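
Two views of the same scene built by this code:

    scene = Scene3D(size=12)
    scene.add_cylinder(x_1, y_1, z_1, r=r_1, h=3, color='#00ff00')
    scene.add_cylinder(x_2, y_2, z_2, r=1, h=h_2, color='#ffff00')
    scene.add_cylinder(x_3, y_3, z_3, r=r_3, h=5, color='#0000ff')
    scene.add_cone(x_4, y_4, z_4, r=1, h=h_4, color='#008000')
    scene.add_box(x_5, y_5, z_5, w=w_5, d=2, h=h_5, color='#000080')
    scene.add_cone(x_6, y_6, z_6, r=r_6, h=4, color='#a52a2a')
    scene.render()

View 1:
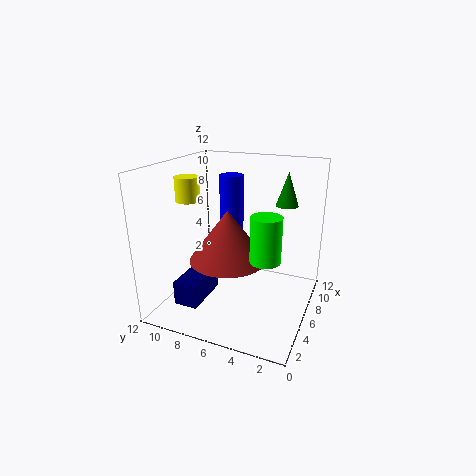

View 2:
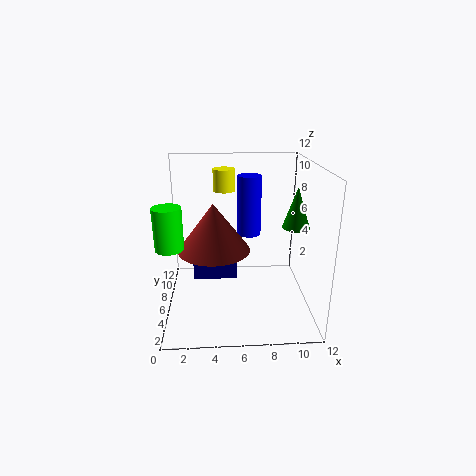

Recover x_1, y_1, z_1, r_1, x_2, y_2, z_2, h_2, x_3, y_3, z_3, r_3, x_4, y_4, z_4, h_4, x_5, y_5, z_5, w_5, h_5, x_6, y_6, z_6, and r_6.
x_1 = 1; y_1 = 2; z_1 = 7; r_1 = 1; x_2 = 5; y_2 = 10; z_2 = 9; h_2 = 2; x_3 = 7; y_3 = 7; z_3 = 6; r_3 = 1; x_4 = 10; y_4 = 3; z_4 = 8; h_4 = 3; x_5 = 2; y_5 = 8; z_5 = 1; w_5 = 4; h_5 = 2; x_6 = 4; y_6 = 6; z_6 = 5; r_6 = 3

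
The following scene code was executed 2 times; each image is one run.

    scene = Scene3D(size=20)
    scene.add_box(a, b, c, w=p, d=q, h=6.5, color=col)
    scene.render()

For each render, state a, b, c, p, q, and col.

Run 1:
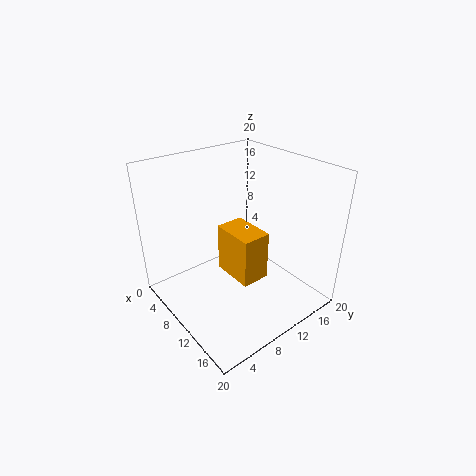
a = 9.5; b = 7; c = 6.25; p = 5.75; q = 3.75; col = 'orange'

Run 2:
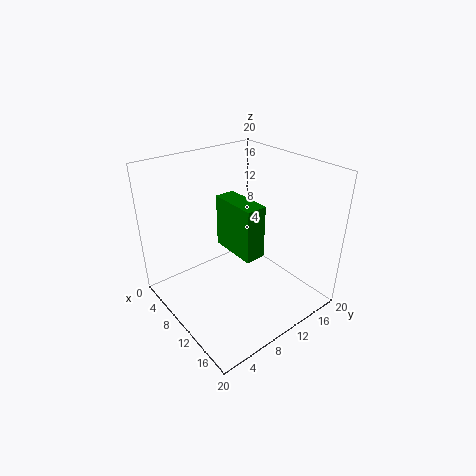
a = 10.5; b = 6.25; c = 11; p = 6; q = 2.5; col = 'green'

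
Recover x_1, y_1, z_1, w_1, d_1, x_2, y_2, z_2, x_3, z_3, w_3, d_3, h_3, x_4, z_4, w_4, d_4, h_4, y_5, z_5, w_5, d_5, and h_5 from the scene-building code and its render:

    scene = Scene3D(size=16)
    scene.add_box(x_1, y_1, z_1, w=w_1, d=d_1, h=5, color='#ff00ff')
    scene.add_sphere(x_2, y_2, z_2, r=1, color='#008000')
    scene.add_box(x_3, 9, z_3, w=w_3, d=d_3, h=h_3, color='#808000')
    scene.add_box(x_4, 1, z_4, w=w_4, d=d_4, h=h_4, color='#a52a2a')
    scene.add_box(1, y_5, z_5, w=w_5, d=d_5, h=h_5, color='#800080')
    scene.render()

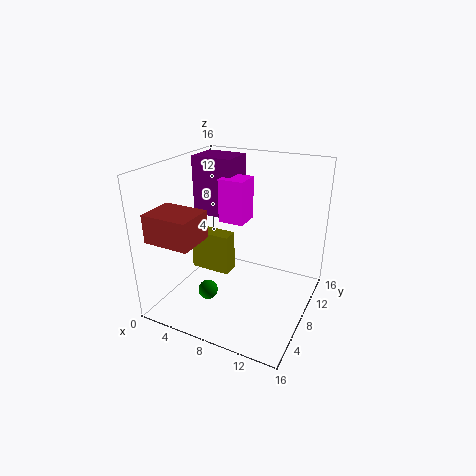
x_1 = 5
y_1 = 9
z_1 = 9
w_1 = 3
d_1 = 3
x_2 = 7
y_2 = 3
z_2 = 4
x_3 = 1
z_3 = 2
w_3 = 5
d_3 = 2
h_3 = 5
x_4 = 1
z_4 = 9
w_4 = 5
d_4 = 4
h_4 = 3
y_5 = 10
z_5 = 9
w_5 = 5
d_5 = 4
h_5 = 7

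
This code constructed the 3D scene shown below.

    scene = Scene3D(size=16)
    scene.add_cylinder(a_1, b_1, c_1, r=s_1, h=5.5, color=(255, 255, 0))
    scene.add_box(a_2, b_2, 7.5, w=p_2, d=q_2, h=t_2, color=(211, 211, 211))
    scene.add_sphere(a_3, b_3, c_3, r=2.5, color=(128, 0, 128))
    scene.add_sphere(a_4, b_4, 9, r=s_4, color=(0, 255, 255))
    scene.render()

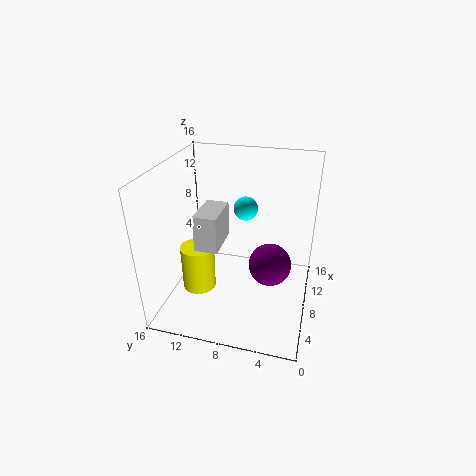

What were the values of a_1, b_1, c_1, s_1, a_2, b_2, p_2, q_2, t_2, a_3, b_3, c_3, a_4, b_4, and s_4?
a_1 = 8
b_1 = 13
c_1 = 0.5
s_1 = 2
a_2 = 5
b_2 = 9.5
p_2 = 4.5
q_2 = 2.5
t_2 = 4
a_3 = 9.5
b_3 = 4.5
c_3 = 4
a_4 = 13.5
b_4 = 8.5
s_4 = 1.5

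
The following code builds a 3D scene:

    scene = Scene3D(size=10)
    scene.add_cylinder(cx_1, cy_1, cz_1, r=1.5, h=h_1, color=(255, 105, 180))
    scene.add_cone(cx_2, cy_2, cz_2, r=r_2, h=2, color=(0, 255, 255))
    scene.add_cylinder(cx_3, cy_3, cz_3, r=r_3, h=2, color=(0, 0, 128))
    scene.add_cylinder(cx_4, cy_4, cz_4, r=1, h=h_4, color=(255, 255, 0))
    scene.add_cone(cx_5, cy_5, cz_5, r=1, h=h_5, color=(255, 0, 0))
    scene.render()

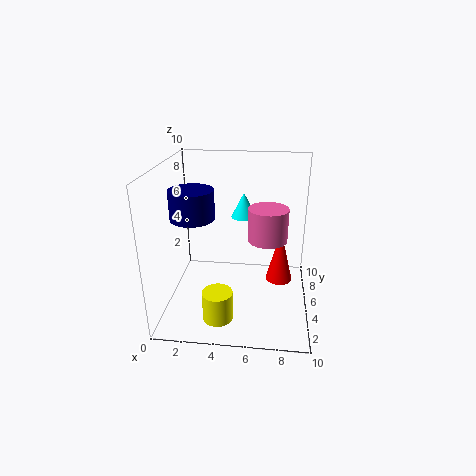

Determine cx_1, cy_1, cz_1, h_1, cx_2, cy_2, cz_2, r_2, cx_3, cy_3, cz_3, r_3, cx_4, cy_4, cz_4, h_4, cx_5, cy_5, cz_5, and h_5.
cx_1 = 7
cy_1 = 7
cz_1 = 4
h_1 = 2.5
cx_2 = 5
cy_2 = 9
cz_2 = 5
r_2 = 1
cx_3 = 2
cy_3 = 4.5
cz_3 = 6.5
r_3 = 1.5
cx_4 = 4
cy_4 = 2
cz_4 = 0.5
h_4 = 2
cx_5 = 8
cy_5 = 6.5
cz_5 = 1
h_5 = 4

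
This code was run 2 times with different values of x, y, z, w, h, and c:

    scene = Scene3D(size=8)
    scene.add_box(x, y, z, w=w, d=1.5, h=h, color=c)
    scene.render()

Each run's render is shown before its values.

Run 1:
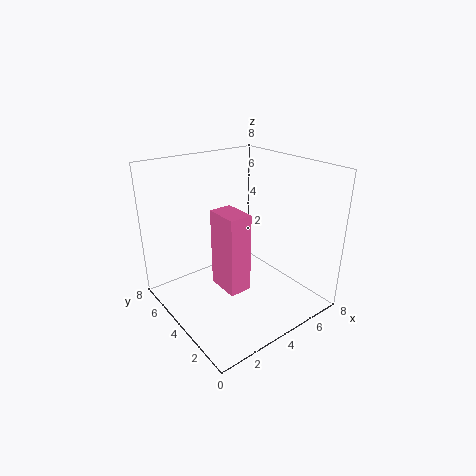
x = 1, y = 0.5, z = 3.5, w = 1, h = 3.5, c = 'hotpink'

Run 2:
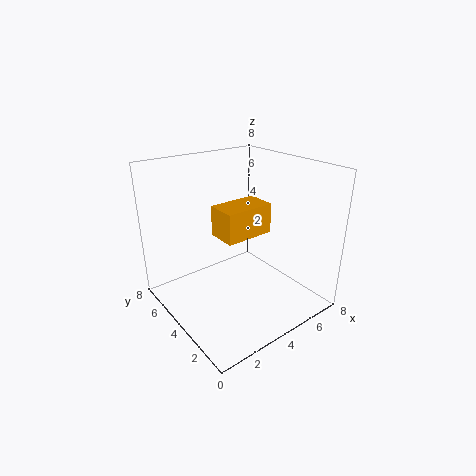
x = 2, y = 2, z = 5, w = 2.5, h = 1.5, c = 'orange'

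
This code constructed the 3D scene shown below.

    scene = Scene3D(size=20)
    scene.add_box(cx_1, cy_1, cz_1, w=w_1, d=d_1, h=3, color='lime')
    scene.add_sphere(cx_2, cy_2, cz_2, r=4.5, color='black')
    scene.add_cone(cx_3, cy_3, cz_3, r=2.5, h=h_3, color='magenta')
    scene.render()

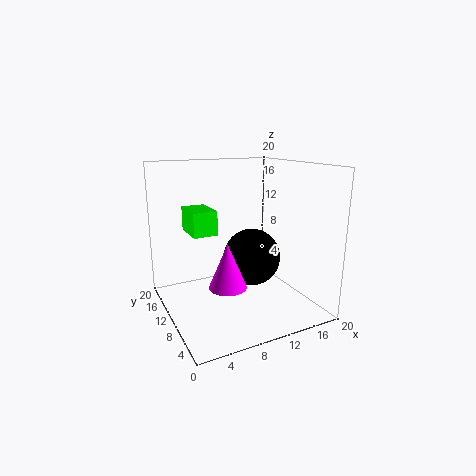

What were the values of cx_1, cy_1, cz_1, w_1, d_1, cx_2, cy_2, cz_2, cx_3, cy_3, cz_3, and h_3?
cx_1 = 2.5, cy_1 = 6.5, cz_1 = 12, w_1 = 3, d_1 = 4.5, cx_2 = 14.5, cy_2 = 14, cz_2 = 5, cx_3 = 7, cy_3 = 7, cz_3 = 4.5, h_3 = 6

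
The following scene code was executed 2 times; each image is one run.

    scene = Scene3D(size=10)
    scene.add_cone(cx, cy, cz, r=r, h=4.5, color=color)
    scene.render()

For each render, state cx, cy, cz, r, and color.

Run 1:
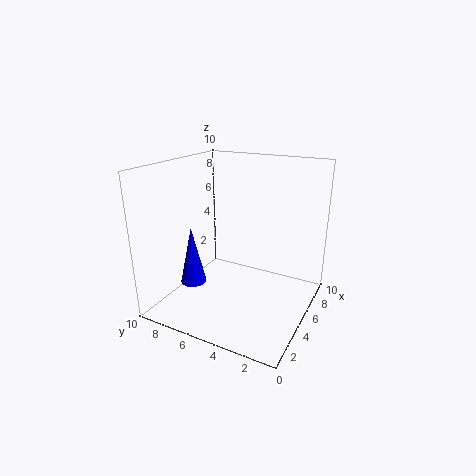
cx = 5, cy = 9, cz = 0.5, r = 1, color = 'blue'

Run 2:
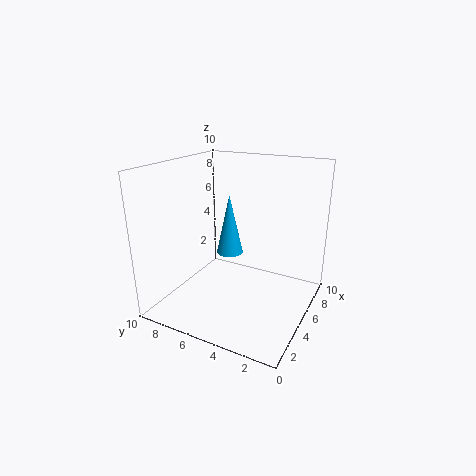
cx = 6.5, cy = 6.5, cz = 3, r = 1, color = 'deepskyblue'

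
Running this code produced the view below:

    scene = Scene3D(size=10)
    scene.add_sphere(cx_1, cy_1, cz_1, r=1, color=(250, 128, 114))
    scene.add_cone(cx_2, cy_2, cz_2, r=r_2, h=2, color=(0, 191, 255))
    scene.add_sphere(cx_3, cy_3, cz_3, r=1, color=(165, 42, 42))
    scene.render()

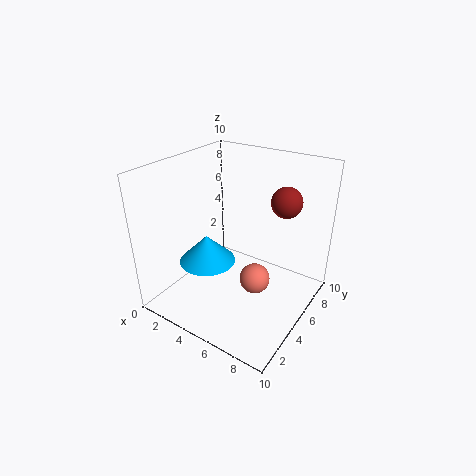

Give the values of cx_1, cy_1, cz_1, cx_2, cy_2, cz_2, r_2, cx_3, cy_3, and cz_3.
cx_1 = 7
cy_1 = 4
cz_1 = 3
cx_2 = 3
cy_2 = 4
cz_2 = 3
r_2 = 2
cx_3 = 8
cy_3 = 6
cz_3 = 8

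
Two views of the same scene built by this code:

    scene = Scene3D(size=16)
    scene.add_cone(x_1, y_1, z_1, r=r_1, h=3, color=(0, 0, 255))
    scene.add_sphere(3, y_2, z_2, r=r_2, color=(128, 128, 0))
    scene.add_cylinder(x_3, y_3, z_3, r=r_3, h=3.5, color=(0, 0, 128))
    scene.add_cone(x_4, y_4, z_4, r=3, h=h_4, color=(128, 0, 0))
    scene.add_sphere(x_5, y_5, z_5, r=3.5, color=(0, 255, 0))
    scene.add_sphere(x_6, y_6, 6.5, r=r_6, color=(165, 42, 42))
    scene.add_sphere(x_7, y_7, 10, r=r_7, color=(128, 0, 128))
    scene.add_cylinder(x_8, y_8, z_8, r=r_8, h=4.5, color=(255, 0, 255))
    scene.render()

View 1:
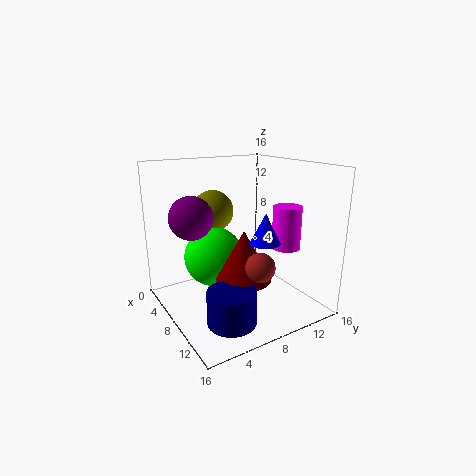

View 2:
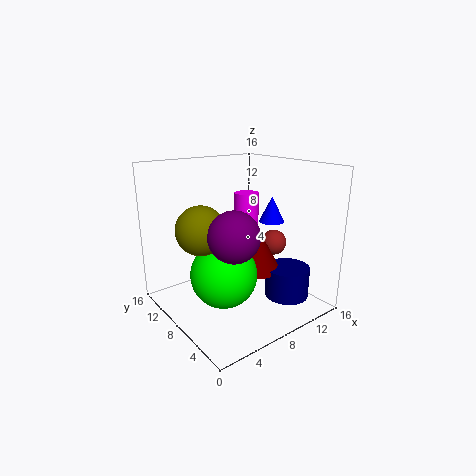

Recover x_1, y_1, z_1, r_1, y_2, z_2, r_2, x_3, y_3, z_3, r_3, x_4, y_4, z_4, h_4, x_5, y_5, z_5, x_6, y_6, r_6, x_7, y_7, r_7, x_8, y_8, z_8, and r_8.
x_1 = 13; y_1 = 8; z_1 = 9; r_1 = 1.5; y_2 = 7.5; z_2 = 10; r_2 = 2.5; x_3 = 12.5; y_3 = 4.5; z_3 = 1; r_3 = 2.5; x_4 = 10; y_4 = 7.5; z_4 = 4; h_4 = 5.5; x_5 = 5; y_5 = 6.5; z_5 = 5; x_6 = 13; y_6 = 7.5; r_6 = 1.5; x_7 = 4.5; y_7 = 4; r_7 = 2.5; x_8 = 12; y_8 = 11.5; z_8 = 7.5; r_8 = 1.5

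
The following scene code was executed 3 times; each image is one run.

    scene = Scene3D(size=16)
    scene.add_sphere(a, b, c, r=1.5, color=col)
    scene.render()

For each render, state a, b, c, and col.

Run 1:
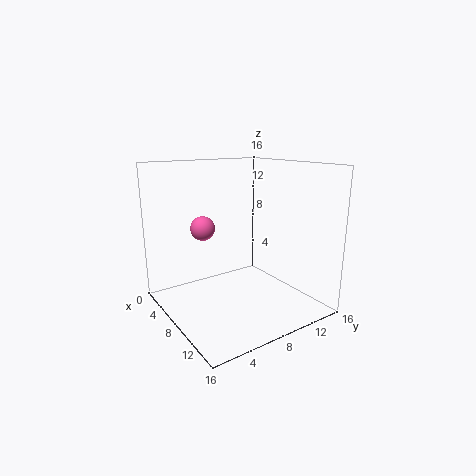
a = 2.5; b = 6.5; c = 8; col = 'hotpink'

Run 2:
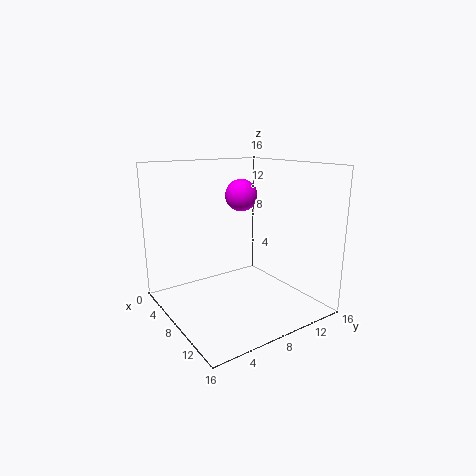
a = 11.5; b = 6; c = 13.5; col = 'magenta'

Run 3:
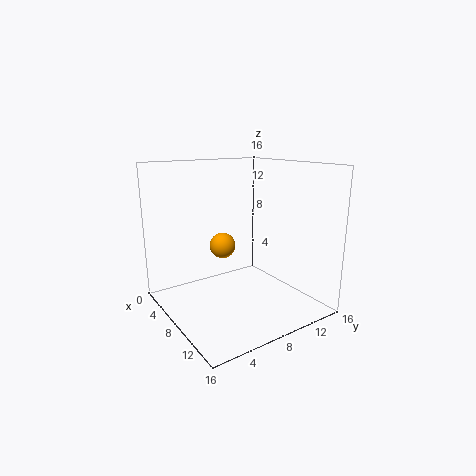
a = 5.5; b = 7.5; c = 6.5; col = 'orange'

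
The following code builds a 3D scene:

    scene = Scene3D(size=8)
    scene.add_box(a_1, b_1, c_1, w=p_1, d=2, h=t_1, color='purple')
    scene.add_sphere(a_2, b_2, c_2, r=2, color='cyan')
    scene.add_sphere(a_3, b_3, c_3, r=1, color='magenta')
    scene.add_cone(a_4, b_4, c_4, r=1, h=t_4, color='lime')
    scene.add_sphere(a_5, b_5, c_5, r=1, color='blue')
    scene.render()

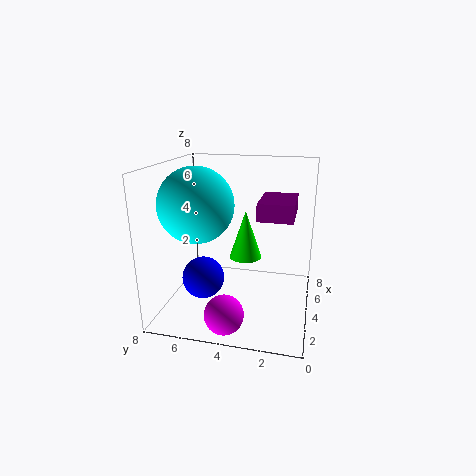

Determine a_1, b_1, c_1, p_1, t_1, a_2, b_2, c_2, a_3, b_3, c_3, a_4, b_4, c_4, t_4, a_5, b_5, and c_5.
a_1 = 4, b_1 = 1, c_1 = 5, p_1 = 3, t_1 = 1, a_2 = 3, b_2 = 6, c_2 = 6, a_3 = 1, b_3 = 4, c_3 = 1, a_4 = 6, b_4 = 4, c_4 = 2, t_4 = 3, a_5 = 1, b_5 = 5, c_5 = 3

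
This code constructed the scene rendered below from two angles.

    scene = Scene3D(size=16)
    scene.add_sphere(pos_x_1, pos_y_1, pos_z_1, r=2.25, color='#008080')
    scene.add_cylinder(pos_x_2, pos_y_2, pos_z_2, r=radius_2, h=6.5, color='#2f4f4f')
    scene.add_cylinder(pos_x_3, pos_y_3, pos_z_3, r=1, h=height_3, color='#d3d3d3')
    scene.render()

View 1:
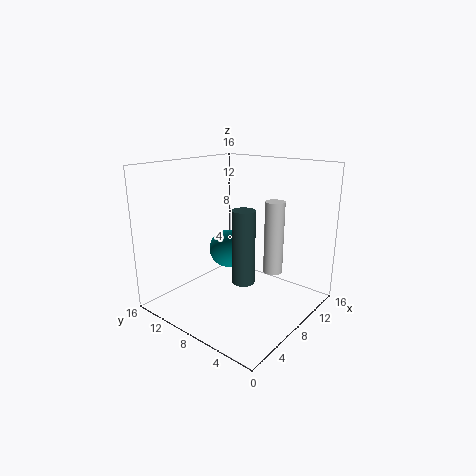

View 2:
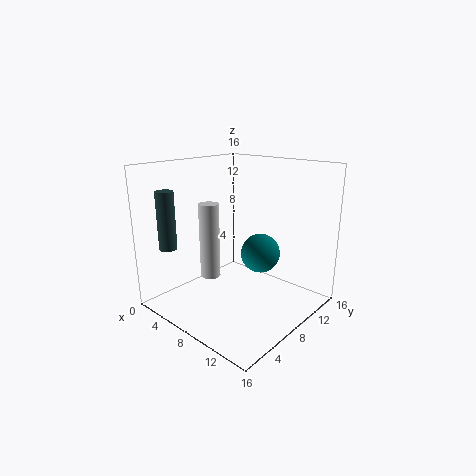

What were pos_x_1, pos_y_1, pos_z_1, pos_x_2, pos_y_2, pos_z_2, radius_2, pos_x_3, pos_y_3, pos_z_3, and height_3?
pos_x_1 = 9.25, pos_y_1 = 10.5, pos_z_1 = 5.75, pos_x_2 = 2.25, pos_y_2 = 2.75, pos_z_2 = 6.75, radius_2 = 1, pos_x_3 = 8.25, pos_y_3 = 3.5, pos_z_3 = 5.25, height_3 = 7.5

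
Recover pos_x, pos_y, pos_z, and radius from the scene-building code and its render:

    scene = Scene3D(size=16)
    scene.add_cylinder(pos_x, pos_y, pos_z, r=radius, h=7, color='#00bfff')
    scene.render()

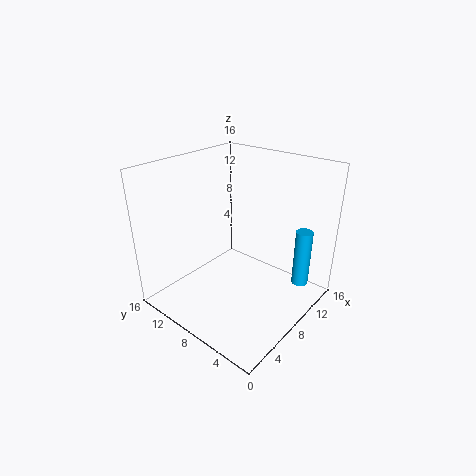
pos_x = 14; pos_y = 3; pos_z = 1; radius = 1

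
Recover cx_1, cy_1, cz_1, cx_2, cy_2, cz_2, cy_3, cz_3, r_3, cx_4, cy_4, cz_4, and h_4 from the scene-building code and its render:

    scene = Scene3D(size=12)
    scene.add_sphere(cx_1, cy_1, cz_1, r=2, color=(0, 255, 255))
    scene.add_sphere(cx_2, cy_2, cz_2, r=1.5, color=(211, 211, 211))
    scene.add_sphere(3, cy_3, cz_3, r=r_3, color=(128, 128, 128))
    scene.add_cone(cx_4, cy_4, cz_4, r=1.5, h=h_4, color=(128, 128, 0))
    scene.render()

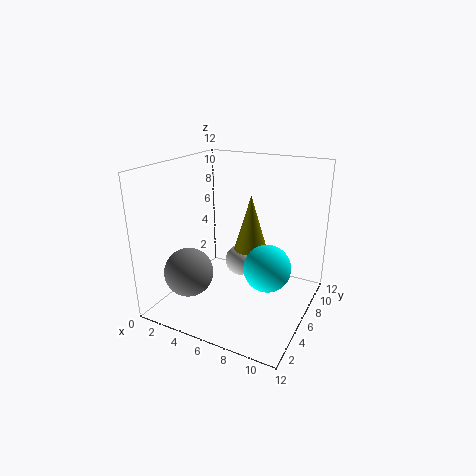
cx_1 = 8.5, cy_1 = 6.5, cz_1 = 3.5, cx_2 = 4.5, cy_2 = 9.5, cz_2 = 2, cy_3 = 3, cz_3 = 3.5, r_3 = 2, cx_4 = 6, cy_4 = 8.5, cz_4 = 4, h_4 = 5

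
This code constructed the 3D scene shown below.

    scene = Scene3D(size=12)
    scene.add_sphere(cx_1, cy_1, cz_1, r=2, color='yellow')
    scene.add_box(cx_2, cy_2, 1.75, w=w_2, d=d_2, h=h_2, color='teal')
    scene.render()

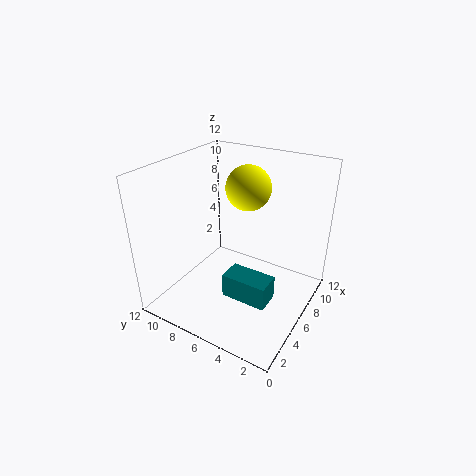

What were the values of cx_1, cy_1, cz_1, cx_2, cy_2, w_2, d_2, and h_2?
cx_1 = 9
cy_1 = 6.75
cz_1 = 9.25
cx_2 = 3.5
cy_2 = 2.25
w_2 = 2
d_2 = 3.75
h_2 = 2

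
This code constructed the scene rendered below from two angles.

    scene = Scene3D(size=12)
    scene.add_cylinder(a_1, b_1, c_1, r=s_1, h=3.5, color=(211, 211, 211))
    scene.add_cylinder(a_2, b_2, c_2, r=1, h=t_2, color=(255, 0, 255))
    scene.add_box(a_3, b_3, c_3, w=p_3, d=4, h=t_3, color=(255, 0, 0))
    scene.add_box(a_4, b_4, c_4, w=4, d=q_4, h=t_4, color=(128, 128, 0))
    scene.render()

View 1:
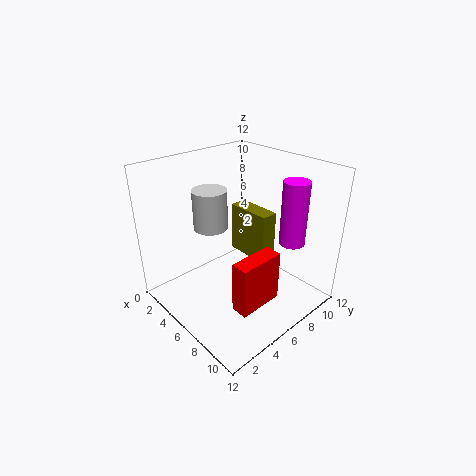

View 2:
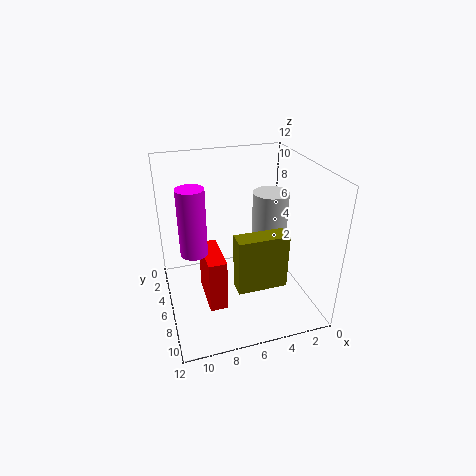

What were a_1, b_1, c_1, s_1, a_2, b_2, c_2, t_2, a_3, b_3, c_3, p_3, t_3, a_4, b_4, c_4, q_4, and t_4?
a_1 = 3, b_1 = 5.5, c_1 = 6, s_1 = 1.5, a_2 = 10, b_2 = 8, c_2 = 6.5, t_2 = 5, a_3 = 7.5, b_3 = 4, c_3 = 0.5, p_3 = 1.5, t_3 = 4.5, a_4 = 3, b_4 = 8, c_4 = 3, q_4 = 1.5, t_4 = 4.5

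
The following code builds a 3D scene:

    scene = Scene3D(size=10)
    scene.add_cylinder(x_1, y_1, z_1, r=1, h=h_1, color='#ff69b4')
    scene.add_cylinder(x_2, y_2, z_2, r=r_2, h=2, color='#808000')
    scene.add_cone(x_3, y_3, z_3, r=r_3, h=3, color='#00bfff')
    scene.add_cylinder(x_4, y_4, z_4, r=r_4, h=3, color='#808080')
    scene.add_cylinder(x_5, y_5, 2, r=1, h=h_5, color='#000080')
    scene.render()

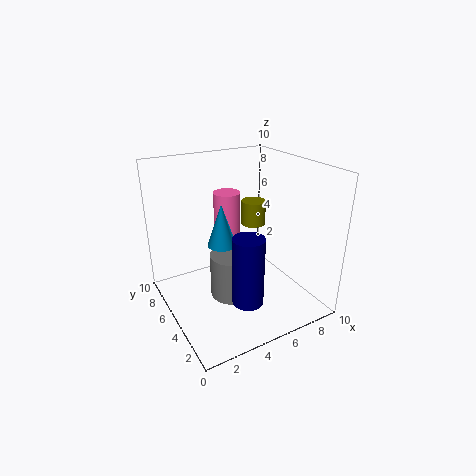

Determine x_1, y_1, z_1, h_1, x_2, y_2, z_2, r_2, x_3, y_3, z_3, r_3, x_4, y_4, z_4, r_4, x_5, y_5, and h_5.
x_1 = 5.5
y_1 = 7.5
z_1 = 3
h_1 = 4.5
x_2 = 8.5
y_2 = 8.5
z_2 = 4
r_2 = 1
x_3 = 4
y_3 = 5.5
z_3 = 4.5
r_3 = 1
x_4 = 4
y_4 = 4
z_4 = 1.5
r_4 = 1.5
x_5 = 4
y_5 = 2
h_5 = 4.5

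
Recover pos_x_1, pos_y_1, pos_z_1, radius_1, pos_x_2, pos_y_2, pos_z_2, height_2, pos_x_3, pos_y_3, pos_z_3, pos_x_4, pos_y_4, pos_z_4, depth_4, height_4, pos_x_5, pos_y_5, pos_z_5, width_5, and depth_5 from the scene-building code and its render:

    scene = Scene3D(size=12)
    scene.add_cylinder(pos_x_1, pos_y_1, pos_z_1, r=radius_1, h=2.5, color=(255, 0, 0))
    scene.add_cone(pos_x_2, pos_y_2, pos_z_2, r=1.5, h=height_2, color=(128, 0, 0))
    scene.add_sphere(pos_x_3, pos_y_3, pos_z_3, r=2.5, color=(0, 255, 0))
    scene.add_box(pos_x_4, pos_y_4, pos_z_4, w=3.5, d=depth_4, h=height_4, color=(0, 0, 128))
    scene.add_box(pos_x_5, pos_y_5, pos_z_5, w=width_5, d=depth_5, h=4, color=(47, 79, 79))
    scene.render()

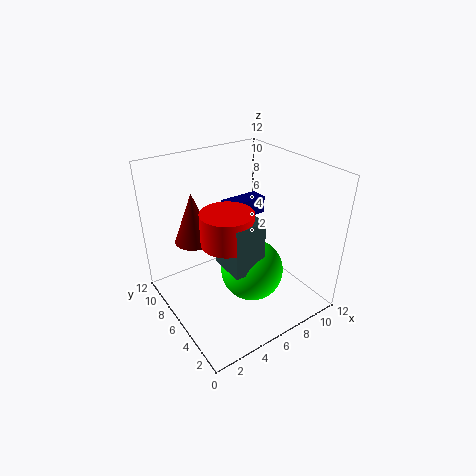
pos_x_1 = 4
pos_y_1 = 4.5
pos_z_1 = 7
radius_1 = 2
pos_x_2 = 2.5
pos_y_2 = 7
pos_z_2 = 6.5
height_2 = 4
pos_x_3 = 6
pos_y_3 = 4
pos_z_3 = 4
pos_x_4 = 6
pos_y_4 = 7
pos_z_4 = 7
depth_4 = 1.5
height_4 = 1.5
pos_x_5 = 3.5
pos_y_5 = 2.5
pos_z_5 = 5
width_5 = 2.5
depth_5 = 3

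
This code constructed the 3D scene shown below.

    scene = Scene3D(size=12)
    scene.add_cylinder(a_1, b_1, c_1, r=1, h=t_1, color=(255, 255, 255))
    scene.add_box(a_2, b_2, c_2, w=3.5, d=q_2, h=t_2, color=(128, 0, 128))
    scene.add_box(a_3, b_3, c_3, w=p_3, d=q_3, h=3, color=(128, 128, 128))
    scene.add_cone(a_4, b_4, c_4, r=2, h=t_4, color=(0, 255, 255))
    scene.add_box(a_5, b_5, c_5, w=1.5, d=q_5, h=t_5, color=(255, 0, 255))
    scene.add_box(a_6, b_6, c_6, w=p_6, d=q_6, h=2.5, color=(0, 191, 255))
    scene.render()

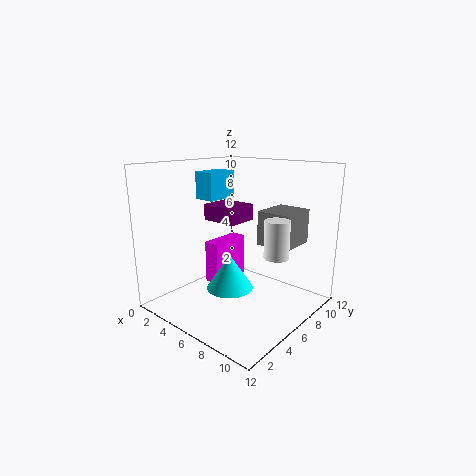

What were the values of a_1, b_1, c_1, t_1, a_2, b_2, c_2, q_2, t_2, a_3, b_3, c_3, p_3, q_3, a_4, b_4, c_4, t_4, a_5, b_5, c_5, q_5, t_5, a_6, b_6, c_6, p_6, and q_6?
a_1 = 9.5
b_1 = 6.5
c_1 = 5
t_1 = 3
a_2 = 1
b_2 = 7
c_2 = 6.5
q_2 = 3
t_2 = 1.5
a_3 = 6.5
b_3 = 8
c_3 = 5
p_3 = 3
q_3 = 3.5
a_4 = 5.5
b_4 = 5.5
c_4 = 1.5
t_4 = 3
a_5 = 1.5
b_5 = 6.5
c_5 = 0.5
q_5 = 4
t_5 = 4
a_6 = 0.5
b_6 = 6.5
c_6 = 8.5
p_6 = 2
q_6 = 3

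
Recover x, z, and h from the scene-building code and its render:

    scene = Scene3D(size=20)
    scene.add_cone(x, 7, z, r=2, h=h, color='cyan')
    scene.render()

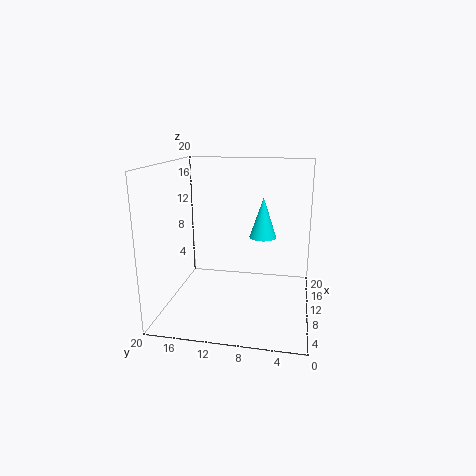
x = 14, z = 9, h = 6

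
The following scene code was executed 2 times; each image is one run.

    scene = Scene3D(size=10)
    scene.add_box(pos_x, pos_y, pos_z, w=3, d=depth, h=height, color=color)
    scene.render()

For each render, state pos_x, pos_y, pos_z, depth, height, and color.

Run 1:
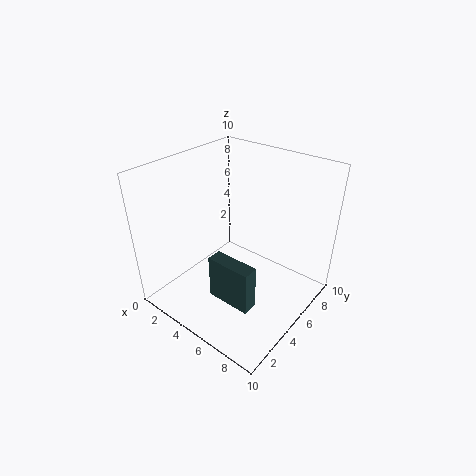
pos_x = 5, pos_y = 2, pos_z = 2, depth = 1, height = 3, color = 'darkslategray'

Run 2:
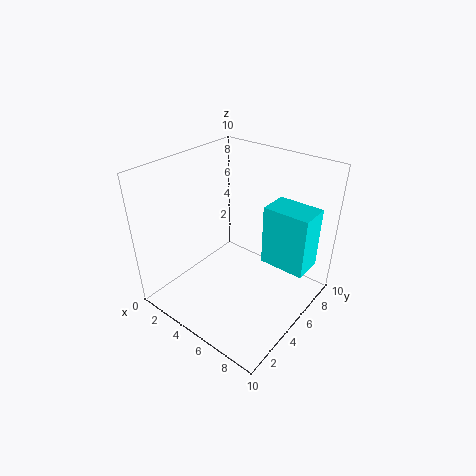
pos_x = 7, pos_y = 5, pos_z = 4, depth = 2, height = 4, color = 'cyan'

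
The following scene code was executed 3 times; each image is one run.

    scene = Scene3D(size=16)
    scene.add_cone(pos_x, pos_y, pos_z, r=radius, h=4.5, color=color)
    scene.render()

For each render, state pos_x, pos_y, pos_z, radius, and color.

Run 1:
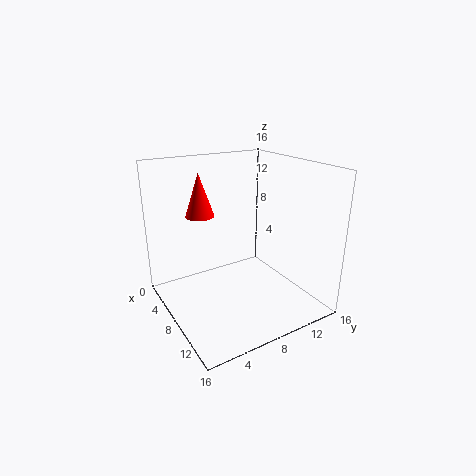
pos_x = 7
pos_y = 4
pos_z = 11
radius = 1.5
color = 'red'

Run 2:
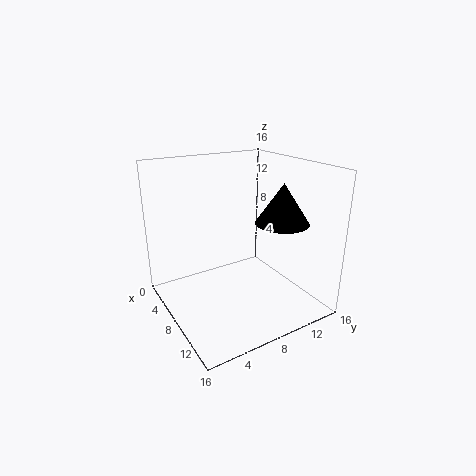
pos_x = 10
pos_y = 12.5
pos_z = 9.5
radius = 3
color = 'black'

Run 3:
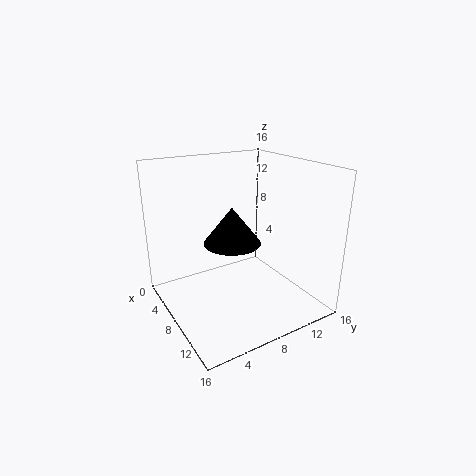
pos_x = 5
pos_y = 9
pos_z = 6
radius = 3.5
color = 'black'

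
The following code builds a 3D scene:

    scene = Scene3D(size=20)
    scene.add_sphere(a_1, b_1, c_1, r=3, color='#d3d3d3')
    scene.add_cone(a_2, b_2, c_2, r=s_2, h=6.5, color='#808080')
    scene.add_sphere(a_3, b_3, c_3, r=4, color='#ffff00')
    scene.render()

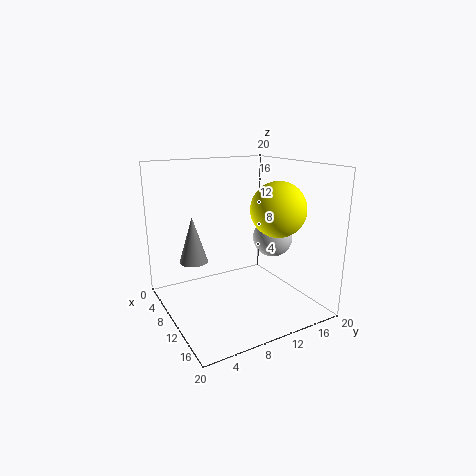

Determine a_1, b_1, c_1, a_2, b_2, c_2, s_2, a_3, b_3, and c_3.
a_1 = 8.5
b_1 = 17
c_1 = 8.5
a_2 = 7
b_2 = 4.5
c_2 = 6.5
s_2 = 2
a_3 = 11
b_3 = 16
c_3 = 13.5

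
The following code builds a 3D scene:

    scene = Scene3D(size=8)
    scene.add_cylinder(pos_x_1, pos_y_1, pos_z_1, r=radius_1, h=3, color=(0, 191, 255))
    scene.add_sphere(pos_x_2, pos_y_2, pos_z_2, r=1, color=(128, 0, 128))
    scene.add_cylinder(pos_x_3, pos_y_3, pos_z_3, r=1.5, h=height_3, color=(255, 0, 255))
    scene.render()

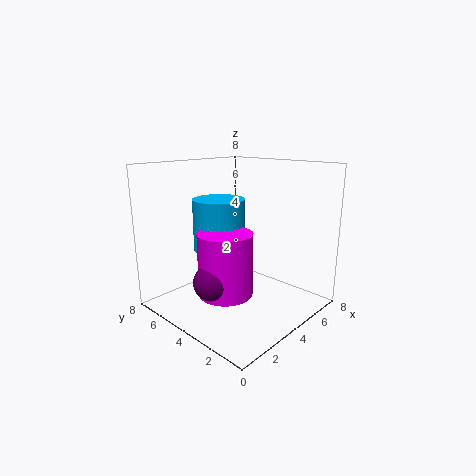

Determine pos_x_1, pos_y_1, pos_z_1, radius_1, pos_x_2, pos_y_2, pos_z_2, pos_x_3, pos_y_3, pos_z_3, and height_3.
pos_x_1 = 4, pos_y_1 = 5.5, pos_z_1 = 3, radius_1 = 1.5, pos_x_2 = 2, pos_y_2 = 4, pos_z_2 = 2, pos_x_3 = 3, pos_y_3 = 4, pos_z_3 = 1, height_3 = 3.5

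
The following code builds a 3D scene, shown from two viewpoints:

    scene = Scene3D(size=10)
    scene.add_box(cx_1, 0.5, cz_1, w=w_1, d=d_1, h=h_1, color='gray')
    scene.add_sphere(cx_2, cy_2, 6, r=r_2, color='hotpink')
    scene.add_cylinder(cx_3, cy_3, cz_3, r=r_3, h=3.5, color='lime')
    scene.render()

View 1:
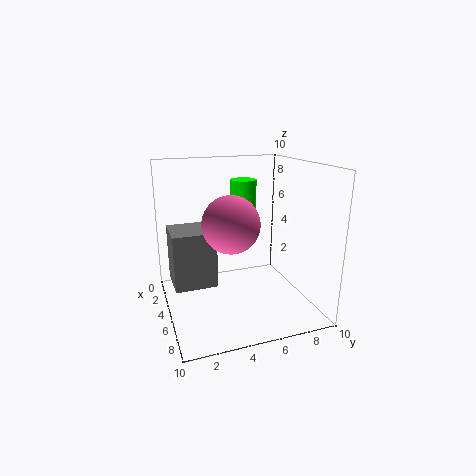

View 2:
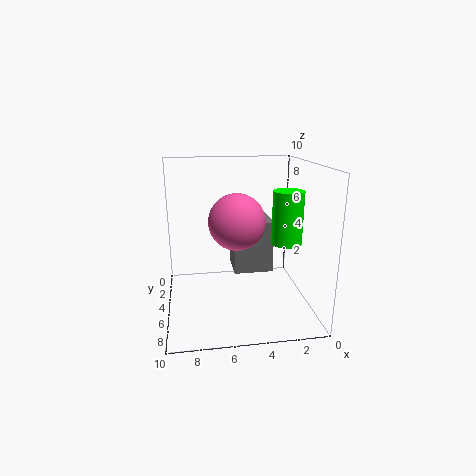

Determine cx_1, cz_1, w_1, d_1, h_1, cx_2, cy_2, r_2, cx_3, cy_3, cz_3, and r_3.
cx_1 = 2; cz_1 = 1.5; w_1 = 3; d_1 = 3; h_1 = 4; cx_2 = 5; cy_2 = 4.5; r_2 = 2; cx_3 = 2; cy_3 = 6.5; cz_3 = 5; r_3 = 1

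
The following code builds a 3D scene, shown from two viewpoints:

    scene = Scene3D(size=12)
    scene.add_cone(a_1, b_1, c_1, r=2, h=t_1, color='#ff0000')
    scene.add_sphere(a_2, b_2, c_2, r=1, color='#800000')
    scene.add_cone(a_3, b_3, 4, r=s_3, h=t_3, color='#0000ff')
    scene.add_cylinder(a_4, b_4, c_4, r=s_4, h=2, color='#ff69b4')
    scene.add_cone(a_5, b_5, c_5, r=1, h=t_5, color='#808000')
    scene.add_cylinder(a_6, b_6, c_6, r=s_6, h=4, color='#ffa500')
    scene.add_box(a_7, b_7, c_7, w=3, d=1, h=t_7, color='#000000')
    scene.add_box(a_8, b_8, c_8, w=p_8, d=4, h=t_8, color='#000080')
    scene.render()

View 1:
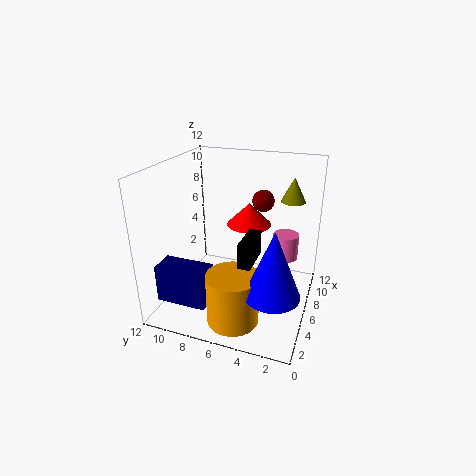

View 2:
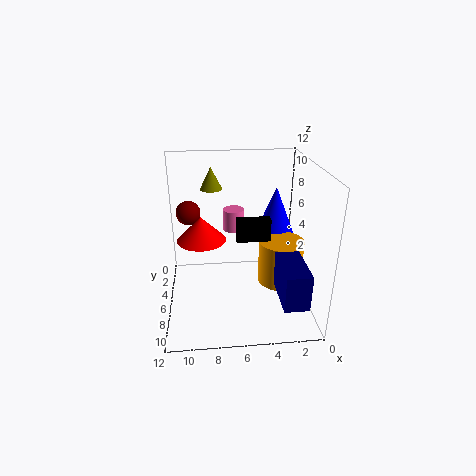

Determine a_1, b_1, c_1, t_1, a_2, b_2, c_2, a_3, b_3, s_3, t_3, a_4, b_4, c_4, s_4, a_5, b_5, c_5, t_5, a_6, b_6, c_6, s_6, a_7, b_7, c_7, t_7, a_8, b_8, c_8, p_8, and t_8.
a_1 = 9; b_1 = 6; c_1 = 6; t_1 = 2; a_2 = 10; b_2 = 5; c_2 = 8; a_3 = 2; b_3 = 2; s_3 = 2; t_3 = 5; a_4 = 6; b_4 = 2; c_4 = 5; s_4 = 1; a_5 = 8; b_5 = 2; c_5 = 9; t_5 = 2; a_6 = 2; b_6 = 5; c_6 = 1; s_6 = 2; a_7 = 3; b_7 = 4; c_7 = 5; t_7 = 2; a_8 = 1; b_8 = 7; c_8 = 2; p_8 = 2; t_8 = 3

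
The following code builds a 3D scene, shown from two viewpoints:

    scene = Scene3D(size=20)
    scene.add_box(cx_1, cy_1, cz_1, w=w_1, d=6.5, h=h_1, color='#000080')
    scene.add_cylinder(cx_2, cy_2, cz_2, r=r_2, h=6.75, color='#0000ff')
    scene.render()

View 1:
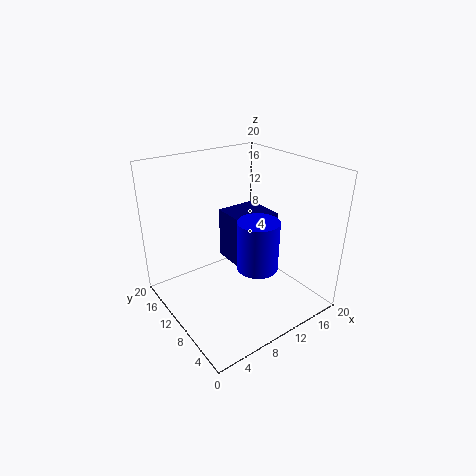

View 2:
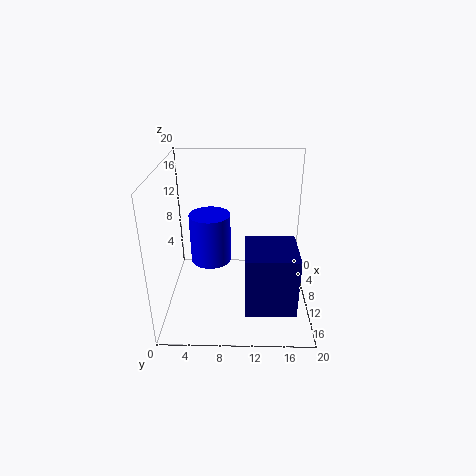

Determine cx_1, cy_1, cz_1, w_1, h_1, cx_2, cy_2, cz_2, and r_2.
cx_1 = 11.75; cy_1 = 11; cz_1 = 3.25; w_1 = 6.5; h_1 = 8; cx_2 = 10.5; cy_2 = 6.25; cz_2 = 7; r_2 = 2.75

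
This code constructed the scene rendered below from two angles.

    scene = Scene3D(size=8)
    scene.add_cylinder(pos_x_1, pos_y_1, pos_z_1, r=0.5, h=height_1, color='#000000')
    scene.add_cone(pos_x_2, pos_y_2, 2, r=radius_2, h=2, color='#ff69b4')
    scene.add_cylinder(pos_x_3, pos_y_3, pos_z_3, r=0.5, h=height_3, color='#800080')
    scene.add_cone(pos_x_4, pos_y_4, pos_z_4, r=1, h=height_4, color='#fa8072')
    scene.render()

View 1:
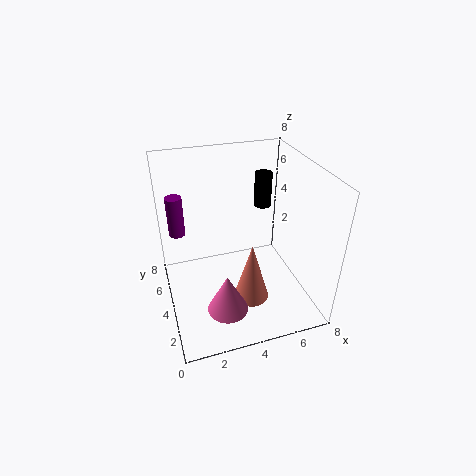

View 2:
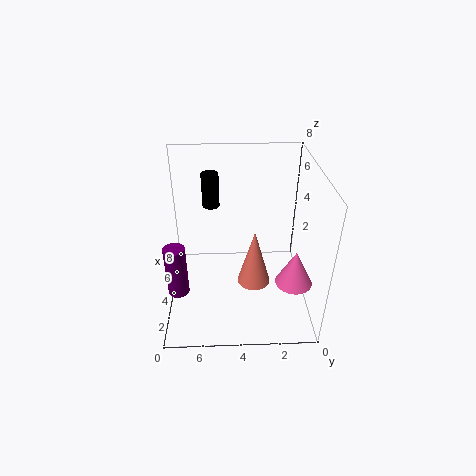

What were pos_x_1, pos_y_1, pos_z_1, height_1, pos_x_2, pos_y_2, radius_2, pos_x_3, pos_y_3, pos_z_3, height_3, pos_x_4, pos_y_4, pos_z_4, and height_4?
pos_x_1 = 6, pos_y_1 = 5.5, pos_z_1 = 5, height_1 = 2, pos_x_2 = 2.5, pos_y_2 = 1, radius_2 = 1, pos_x_3 = 1, pos_y_3 = 7, pos_z_3 = 3, height_3 = 2.5, pos_x_4 = 4.5, pos_y_4 = 3, pos_z_4 = 0.5, height_4 = 3.5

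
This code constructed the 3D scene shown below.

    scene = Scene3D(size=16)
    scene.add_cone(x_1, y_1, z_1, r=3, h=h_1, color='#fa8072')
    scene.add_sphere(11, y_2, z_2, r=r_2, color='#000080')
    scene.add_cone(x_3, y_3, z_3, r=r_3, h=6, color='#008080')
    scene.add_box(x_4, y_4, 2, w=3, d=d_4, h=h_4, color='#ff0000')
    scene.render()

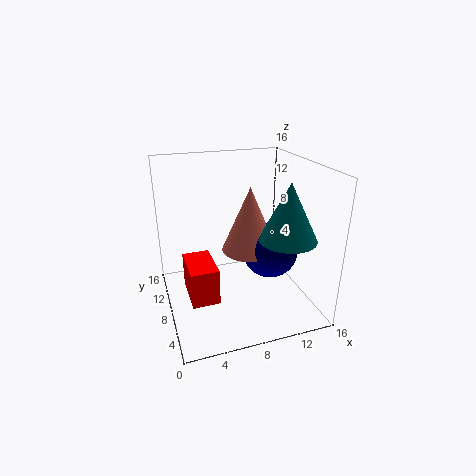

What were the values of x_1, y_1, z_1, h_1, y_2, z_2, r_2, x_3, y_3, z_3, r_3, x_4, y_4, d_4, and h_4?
x_1 = 9, y_1 = 7, z_1 = 7, h_1 = 7, y_2 = 6, z_2 = 7, r_2 = 3, x_3 = 12, y_3 = 4, z_3 = 9, r_3 = 3, x_4 = 2, y_4 = 5, d_4 = 5, h_4 = 4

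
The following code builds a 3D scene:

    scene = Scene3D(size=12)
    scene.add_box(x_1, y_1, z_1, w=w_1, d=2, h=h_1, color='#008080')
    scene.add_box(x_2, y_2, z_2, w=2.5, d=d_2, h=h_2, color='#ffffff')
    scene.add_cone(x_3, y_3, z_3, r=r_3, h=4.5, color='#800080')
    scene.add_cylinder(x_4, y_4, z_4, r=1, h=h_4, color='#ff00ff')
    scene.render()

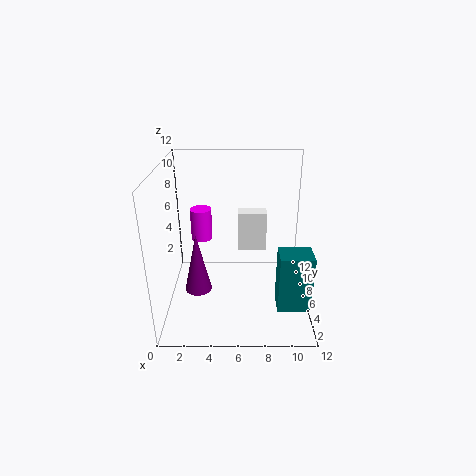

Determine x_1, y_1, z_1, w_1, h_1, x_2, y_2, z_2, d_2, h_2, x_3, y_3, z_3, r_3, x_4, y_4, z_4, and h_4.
x_1 = 9, y_1 = 1.5, z_1 = 2, w_1 = 2.5, h_1 = 4.5, x_2 = 6, y_2 = 7.5, z_2 = 4, d_2 = 1.5, h_2 = 3.5, x_3 = 3, y_3 = 2.5, z_3 = 3.5, r_3 = 1, x_4 = 2.5, y_4 = 10, z_4 = 4, h_4 = 3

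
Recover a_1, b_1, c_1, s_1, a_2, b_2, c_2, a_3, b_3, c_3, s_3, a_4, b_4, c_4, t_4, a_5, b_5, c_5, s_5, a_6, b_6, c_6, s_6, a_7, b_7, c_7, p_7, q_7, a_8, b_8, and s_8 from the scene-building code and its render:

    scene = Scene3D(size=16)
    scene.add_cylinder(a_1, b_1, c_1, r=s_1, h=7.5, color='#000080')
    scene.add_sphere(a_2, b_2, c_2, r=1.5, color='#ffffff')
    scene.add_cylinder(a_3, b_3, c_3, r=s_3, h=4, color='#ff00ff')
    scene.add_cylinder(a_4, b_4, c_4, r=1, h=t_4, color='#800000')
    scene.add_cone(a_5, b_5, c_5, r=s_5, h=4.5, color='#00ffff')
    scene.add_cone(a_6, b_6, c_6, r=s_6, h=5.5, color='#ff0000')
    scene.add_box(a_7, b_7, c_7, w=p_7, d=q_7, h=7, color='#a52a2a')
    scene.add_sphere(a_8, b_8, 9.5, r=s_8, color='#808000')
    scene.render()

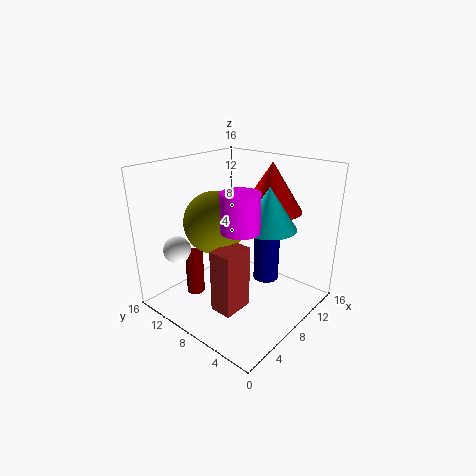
a_1 = 11.5
b_1 = 6.5
c_1 = 2
s_1 = 1.5
a_2 = 3
b_2 = 12.5
c_2 = 7
a_3 = 6
b_3 = 6
c_3 = 10
s_3 = 2
a_4 = 4.5
b_4 = 11.5
c_4 = 1.5
t_4 = 5
a_5 = 9.5
b_5 = 5
c_5 = 9.5
s_5 = 3
a_6 = 12
b_6 = 6.5
c_6 = 10.5
s_6 = 3.5
a_7 = 3.5
b_7 = 5.5
c_7 = 1
p_7 = 3.5
q_7 = 2.5
a_8 = 7
b_8 = 10.5
s_8 = 3.5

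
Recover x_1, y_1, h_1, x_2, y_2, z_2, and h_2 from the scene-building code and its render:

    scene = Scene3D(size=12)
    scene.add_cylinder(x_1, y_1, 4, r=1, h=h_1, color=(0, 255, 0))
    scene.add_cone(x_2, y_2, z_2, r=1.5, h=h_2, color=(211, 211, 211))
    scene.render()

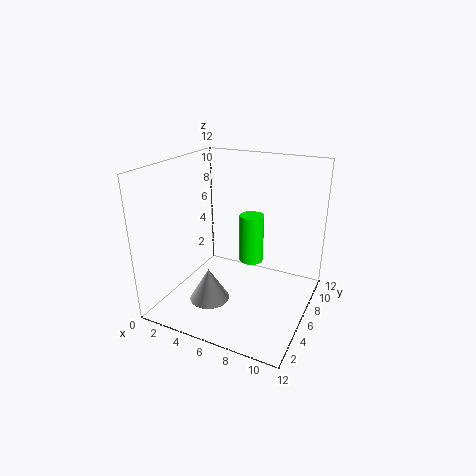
x_1 = 7, y_1 = 6.5, h_1 = 4, x_2 = 5.5, y_2 = 2, z_2 = 2.5, h_2 = 2.5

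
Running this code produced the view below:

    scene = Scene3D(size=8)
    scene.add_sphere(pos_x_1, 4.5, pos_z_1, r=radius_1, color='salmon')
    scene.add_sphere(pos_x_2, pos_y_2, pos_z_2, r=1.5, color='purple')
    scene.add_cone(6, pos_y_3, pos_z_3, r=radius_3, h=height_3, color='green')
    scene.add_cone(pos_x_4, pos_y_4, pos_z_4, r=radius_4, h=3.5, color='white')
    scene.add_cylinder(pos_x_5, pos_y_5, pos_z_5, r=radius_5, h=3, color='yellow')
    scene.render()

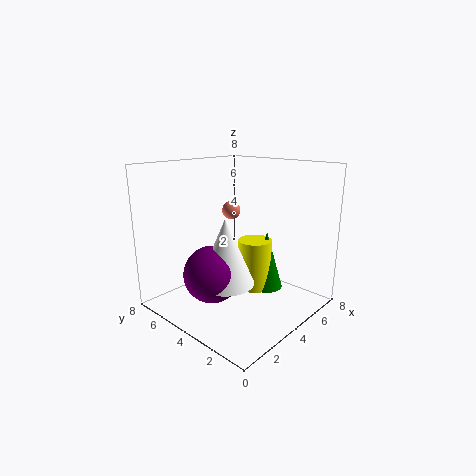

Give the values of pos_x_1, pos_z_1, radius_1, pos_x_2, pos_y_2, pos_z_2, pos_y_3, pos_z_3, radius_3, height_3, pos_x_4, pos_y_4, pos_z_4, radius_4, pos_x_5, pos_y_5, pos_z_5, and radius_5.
pos_x_1 = 4; pos_z_1 = 5.5; radius_1 = 0.5; pos_x_2 = 2; pos_y_2 = 4; pos_z_2 = 2.5; pos_y_3 = 3.5; pos_z_3 = 0.5; radius_3 = 1; height_3 = 3.5; pos_x_4 = 2.5; pos_y_4 = 3.5; pos_z_4 = 2; radius_4 = 1.5; pos_x_5 = 5.5; pos_y_5 = 4; pos_z_5 = 0.5; radius_5 = 1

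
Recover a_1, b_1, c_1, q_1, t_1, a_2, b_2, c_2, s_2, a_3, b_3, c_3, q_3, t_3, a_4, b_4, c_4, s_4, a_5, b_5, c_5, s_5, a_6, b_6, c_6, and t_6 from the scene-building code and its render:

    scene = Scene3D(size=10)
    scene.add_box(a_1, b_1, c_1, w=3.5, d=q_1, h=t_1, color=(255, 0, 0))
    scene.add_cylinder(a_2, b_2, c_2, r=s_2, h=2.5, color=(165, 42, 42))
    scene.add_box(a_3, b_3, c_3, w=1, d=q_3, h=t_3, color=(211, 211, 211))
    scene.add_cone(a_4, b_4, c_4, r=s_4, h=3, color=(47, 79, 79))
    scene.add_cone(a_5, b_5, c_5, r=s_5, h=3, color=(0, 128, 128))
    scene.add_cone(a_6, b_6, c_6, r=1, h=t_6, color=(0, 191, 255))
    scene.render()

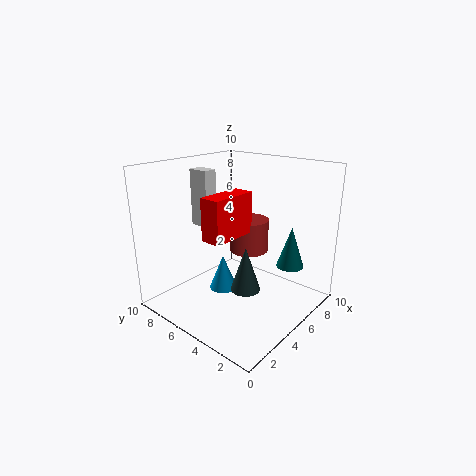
a_1 = 3, b_1 = 5, c_1 = 5, q_1 = 1.5, t_1 = 3, a_2 = 7.5, b_2 = 6, c_2 = 3, s_2 = 1.5, a_3 = 4, b_3 = 7, c_3 = 5.5, q_3 = 1.5, t_3 = 4, a_4 = 4, b_4 = 3.5, c_4 = 2, s_4 = 1, a_5 = 8, b_5 = 2.5, c_5 = 2.5, s_5 = 1, a_6 = 4.5, b_6 = 6, c_6 = 1, t_6 = 2.5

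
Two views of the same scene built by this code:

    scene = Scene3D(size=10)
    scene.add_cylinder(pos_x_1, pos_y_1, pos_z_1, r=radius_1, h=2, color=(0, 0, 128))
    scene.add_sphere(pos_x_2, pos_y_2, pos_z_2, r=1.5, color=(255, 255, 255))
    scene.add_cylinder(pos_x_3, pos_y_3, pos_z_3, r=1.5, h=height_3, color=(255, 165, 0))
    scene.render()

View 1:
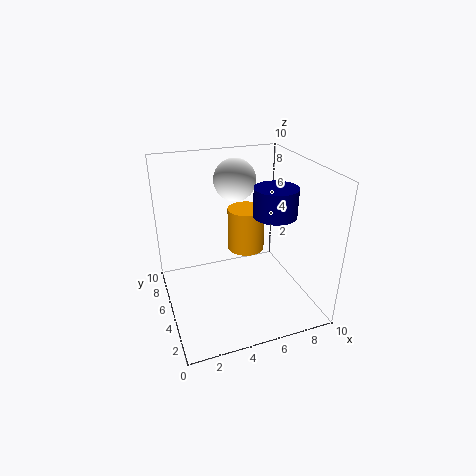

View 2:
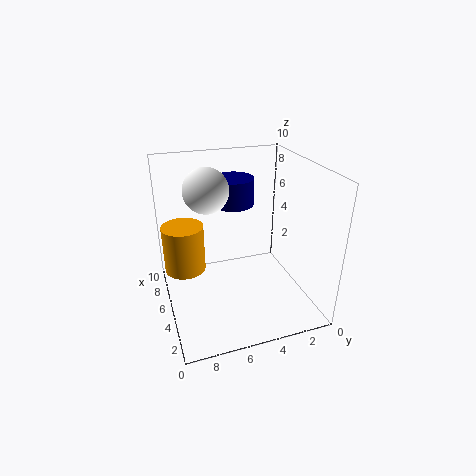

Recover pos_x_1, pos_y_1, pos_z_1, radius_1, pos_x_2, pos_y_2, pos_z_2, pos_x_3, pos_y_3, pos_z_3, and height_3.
pos_x_1 = 7.5
pos_y_1 = 4.5
pos_z_1 = 6.5
radius_1 = 1.5
pos_x_2 = 5.5
pos_y_2 = 7
pos_z_2 = 8.5
pos_x_3 = 7
pos_y_3 = 8.5
pos_z_3 = 2
height_3 = 3.5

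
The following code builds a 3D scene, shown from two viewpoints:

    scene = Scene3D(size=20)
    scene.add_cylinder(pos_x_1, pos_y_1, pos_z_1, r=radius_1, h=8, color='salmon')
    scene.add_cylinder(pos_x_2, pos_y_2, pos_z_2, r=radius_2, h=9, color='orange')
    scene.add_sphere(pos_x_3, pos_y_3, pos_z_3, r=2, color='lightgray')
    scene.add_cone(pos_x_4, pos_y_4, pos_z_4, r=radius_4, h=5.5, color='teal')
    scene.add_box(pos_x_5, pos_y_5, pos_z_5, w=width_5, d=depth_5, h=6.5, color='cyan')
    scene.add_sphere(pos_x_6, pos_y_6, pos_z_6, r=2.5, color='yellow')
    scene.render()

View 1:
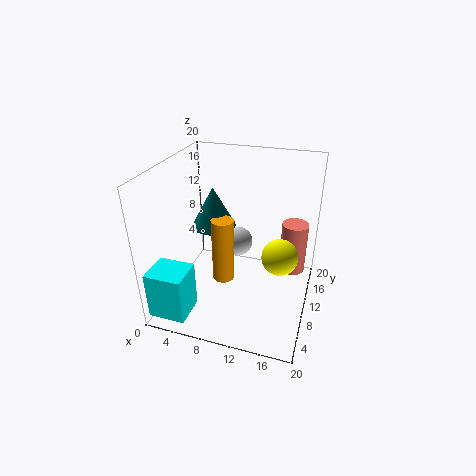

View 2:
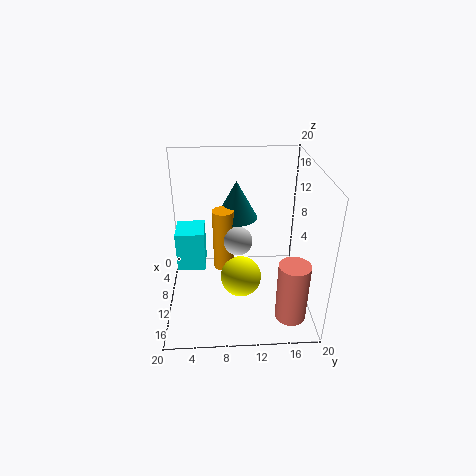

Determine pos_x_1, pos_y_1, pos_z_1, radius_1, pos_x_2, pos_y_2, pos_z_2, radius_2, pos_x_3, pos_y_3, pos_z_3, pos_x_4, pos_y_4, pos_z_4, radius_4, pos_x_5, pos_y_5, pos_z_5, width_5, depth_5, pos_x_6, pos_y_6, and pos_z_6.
pos_x_1 = 17; pos_y_1 = 16.5; pos_z_1 = 2; radius_1 = 2; pos_x_2 = 8.5; pos_y_2 = 8; pos_z_2 = 4.5; radius_2 = 1.5; pos_x_3 = 10; pos_y_3 = 10; pos_z_3 = 9.5; pos_x_4 = 6.5; pos_y_4 = 10; pos_z_4 = 11.5; radius_4 = 3; pos_x_5 = 0.5; pos_y_5 = 0.5; pos_z_5 = 1.5; width_5 = 5; depth_5 = 4.5; pos_x_6 = 16; pos_y_6 = 10; pos_z_6 = 8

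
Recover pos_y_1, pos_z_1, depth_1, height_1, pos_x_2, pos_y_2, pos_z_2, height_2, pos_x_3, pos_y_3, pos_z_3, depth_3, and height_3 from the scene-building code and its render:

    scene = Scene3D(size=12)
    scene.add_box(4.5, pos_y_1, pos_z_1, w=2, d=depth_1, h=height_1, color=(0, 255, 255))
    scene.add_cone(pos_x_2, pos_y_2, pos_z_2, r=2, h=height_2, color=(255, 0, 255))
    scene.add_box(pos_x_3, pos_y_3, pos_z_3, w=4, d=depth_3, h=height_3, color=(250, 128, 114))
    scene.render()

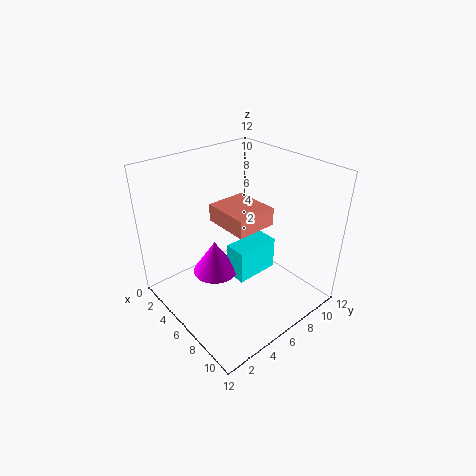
pos_y_1 = 6; pos_z_1 = 1.5; depth_1 = 4; height_1 = 3; pos_x_2 = 4; pos_y_2 = 5; pos_z_2 = 2; height_2 = 3; pos_x_3 = 3.5; pos_y_3 = 5; pos_z_3 = 7; depth_3 = 3.5; height_3 = 1.5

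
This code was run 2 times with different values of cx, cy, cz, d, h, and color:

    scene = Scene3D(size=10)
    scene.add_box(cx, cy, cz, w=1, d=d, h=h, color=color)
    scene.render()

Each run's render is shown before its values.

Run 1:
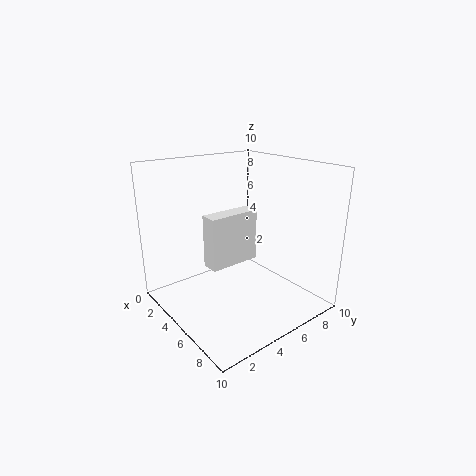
cx = 7
cy = 1
cz = 5
d = 3
h = 3
color = 'white'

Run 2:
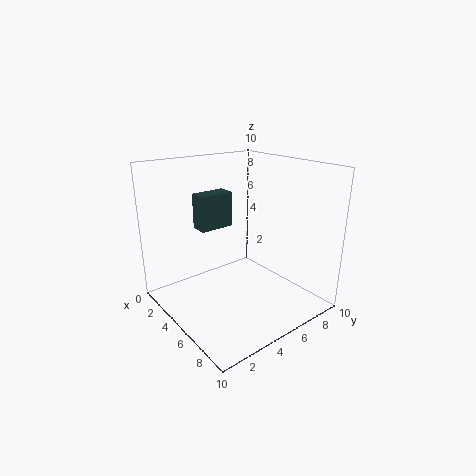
cx = 6
cy = 1
cz = 7
d = 2
h = 2
color = 'darkslategray'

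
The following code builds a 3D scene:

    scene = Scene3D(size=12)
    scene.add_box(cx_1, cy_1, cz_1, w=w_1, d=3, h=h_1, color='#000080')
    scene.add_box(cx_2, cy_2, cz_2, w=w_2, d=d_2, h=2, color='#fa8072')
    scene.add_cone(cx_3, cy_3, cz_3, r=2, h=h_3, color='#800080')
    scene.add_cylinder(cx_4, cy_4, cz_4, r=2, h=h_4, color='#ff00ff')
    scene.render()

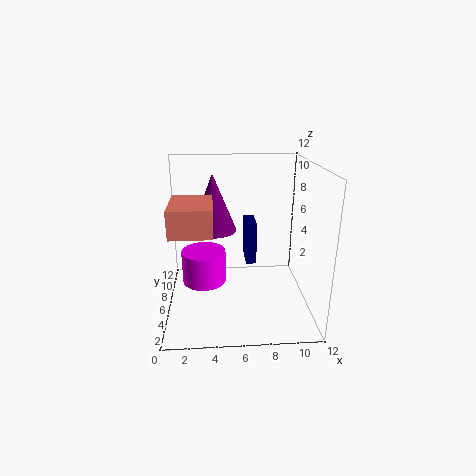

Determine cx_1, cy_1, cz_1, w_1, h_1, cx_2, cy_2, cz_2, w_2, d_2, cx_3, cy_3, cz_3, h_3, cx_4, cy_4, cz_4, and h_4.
cx_1 = 7, cy_1 = 9, cz_1 = 2, w_1 = 1, h_1 = 4, cx_2 = 1, cy_2 = 1, cz_2 = 8, w_2 = 3, d_2 = 4, cx_3 = 4, cy_3 = 8, cz_3 = 6, h_3 = 5, cx_4 = 3, cy_4 = 8, cz_4 = 1, h_4 = 3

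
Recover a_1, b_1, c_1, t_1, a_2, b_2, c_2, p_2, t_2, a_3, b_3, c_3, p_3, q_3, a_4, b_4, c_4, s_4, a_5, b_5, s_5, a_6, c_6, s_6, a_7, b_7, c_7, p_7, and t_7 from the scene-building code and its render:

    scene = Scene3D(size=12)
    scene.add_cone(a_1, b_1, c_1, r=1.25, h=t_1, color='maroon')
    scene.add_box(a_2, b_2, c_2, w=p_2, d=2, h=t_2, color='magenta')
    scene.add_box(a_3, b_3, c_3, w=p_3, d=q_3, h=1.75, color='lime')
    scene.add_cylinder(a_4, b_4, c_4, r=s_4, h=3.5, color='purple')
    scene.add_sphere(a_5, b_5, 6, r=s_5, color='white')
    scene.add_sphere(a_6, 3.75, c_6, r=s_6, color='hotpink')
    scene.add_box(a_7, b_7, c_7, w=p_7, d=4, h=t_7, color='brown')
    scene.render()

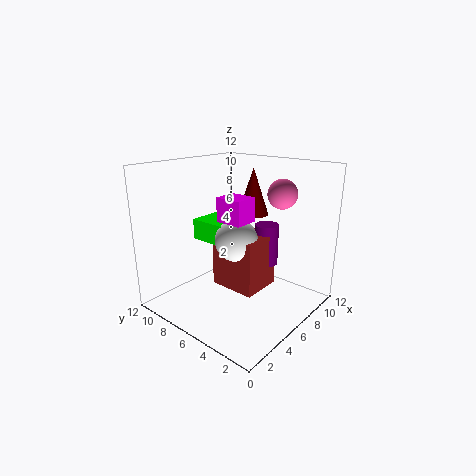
a_1 = 7; b_1 = 5.25; c_1 = 8; t_1 = 3.75; a_2 = 2.5; b_2 = 3; c_2 = 8.5; p_2 = 1.75; t_2 = 1.75; a_3 = 4.5; b_3 = 5.75; c_3 = 5.5; p_3 = 2.75; q_3 = 4; a_4 = 8; b_4 = 4.5; c_4 = 3.5; s_4 = 1; a_5 = 5.5; b_5 = 5.75; s_5 = 1.75; a_6 = 9; c_6 = 9.5; s_6 = 1.25; a_7 = 4.75; b_7 = 3.75; c_7 = 1.75; p_7 = 3.5; t_7 = 4.5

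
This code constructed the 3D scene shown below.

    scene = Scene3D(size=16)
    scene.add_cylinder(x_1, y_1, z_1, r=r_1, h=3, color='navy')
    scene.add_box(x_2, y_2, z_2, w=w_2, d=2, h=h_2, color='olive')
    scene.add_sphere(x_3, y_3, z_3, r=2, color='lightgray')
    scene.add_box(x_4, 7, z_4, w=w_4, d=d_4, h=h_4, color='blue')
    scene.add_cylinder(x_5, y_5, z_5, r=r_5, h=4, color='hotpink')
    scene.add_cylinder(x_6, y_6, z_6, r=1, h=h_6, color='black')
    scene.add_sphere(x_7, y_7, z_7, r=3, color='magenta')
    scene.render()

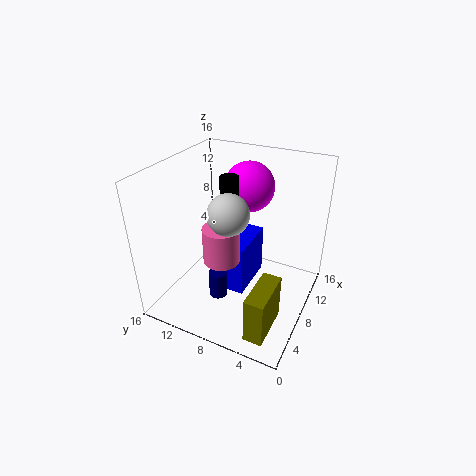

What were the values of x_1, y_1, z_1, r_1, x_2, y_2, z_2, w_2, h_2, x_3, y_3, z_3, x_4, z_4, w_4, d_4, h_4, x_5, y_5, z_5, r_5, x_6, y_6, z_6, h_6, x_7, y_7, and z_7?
x_1 = 5
y_1 = 9
z_1 = 2
r_1 = 1
x_2 = 1
y_2 = 2
z_2 = 1
w_2 = 5
h_2 = 5
x_3 = 4
y_3 = 7
z_3 = 13
x_4 = 7
z_4 = 1
w_4 = 6
d_4 = 4
h_4 = 6
x_5 = 6
y_5 = 9
z_5 = 6
r_5 = 2
x_6 = 8
y_6 = 9
z_6 = 10
h_6 = 5
x_7 = 13
y_7 = 9
z_7 = 12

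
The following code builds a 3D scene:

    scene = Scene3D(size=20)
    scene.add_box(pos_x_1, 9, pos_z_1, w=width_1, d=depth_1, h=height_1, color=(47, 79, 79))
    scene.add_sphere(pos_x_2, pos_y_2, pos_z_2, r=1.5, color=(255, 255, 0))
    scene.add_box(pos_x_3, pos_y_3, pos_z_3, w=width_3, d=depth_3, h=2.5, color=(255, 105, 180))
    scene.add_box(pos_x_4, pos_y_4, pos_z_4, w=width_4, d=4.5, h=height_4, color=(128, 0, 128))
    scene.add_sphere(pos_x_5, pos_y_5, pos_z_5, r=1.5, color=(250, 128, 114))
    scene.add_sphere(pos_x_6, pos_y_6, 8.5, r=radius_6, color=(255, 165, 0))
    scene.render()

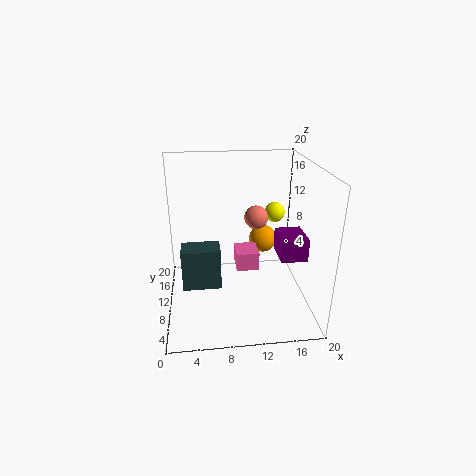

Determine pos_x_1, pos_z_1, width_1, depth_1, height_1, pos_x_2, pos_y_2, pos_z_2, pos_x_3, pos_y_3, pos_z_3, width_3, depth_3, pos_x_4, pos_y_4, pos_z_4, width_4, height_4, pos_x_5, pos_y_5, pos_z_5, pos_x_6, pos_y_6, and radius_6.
pos_x_1 = 2; pos_z_1 = 2.5; width_1 = 5.5; depth_1 = 3.5; height_1 = 6; pos_x_2 = 16; pos_y_2 = 14; pos_z_2 = 12; pos_x_3 = 9.5; pos_y_3 = 7; pos_z_3 = 6.5; width_3 = 3; depth_3 = 3.5; pos_x_4 = 15; pos_y_4 = 5; pos_z_4 = 8.5; width_4 = 3.5; height_4 = 3; pos_x_5 = 12; pos_y_5 = 7.5; pos_z_5 = 14; pos_x_6 = 14; pos_y_6 = 12.5; radius_6 = 2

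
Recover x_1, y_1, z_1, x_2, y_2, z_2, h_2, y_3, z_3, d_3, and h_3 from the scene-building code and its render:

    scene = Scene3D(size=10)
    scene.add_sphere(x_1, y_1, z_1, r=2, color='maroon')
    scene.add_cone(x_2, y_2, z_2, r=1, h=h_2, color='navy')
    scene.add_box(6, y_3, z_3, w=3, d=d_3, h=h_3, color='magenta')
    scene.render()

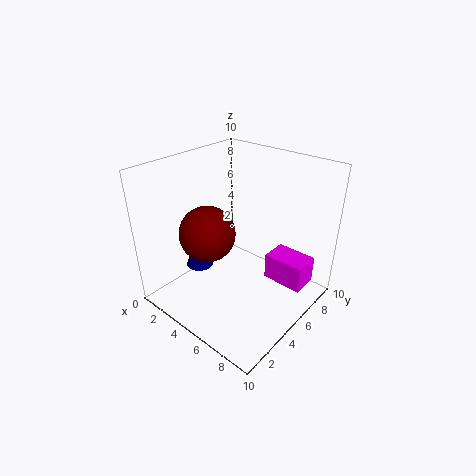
x_1 = 3
y_1 = 4
z_1 = 5
x_2 = 2
y_2 = 4
z_2 = 2
h_2 = 3
y_3 = 7
z_3 = 1
d_3 = 2
h_3 = 2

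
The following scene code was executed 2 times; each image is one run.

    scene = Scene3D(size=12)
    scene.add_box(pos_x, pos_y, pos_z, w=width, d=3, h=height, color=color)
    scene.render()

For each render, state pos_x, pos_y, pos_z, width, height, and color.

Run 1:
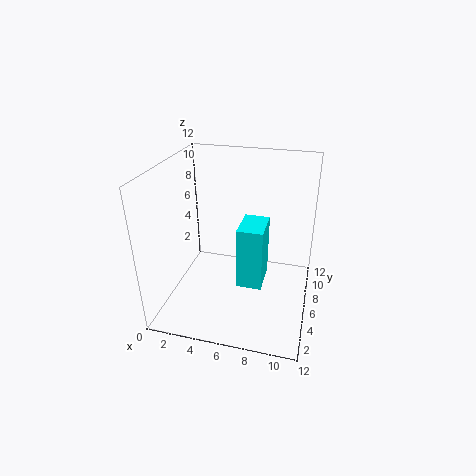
pos_x = 6.5; pos_y = 3.5; pos_z = 3; width = 2; height = 5; color = 'cyan'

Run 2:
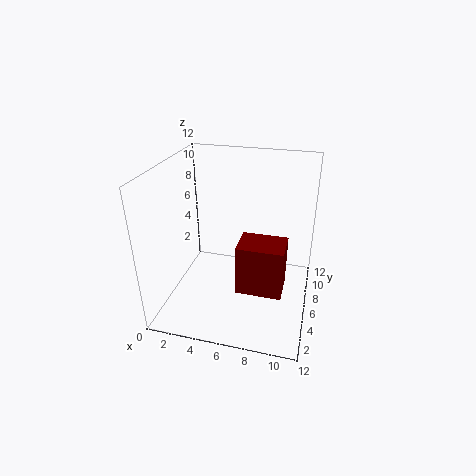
pos_x = 6; pos_y = 5; pos_z = 1; width = 4; height = 4.5; color = 'maroon'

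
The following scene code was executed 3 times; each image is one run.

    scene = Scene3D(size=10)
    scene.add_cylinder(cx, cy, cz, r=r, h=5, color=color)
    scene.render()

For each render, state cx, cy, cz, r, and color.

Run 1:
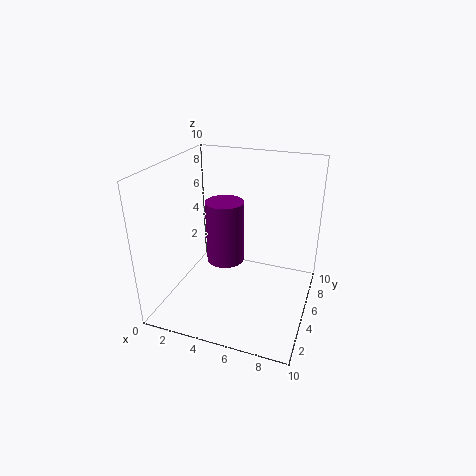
cx = 3
cy = 7.5
cz = 1.5
r = 1.5
color = 'purple'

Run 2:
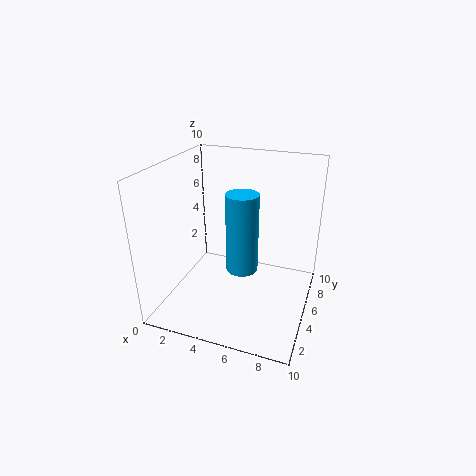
cx = 6
cy = 3
cz = 4
r = 1
color = 'deepskyblue'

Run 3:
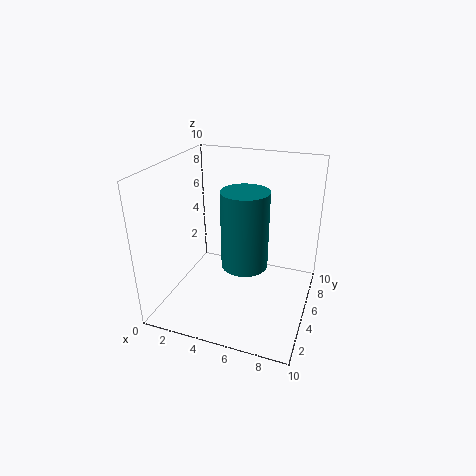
cx = 6
cy = 3.5
cz = 4
r = 1.5
color = 'teal'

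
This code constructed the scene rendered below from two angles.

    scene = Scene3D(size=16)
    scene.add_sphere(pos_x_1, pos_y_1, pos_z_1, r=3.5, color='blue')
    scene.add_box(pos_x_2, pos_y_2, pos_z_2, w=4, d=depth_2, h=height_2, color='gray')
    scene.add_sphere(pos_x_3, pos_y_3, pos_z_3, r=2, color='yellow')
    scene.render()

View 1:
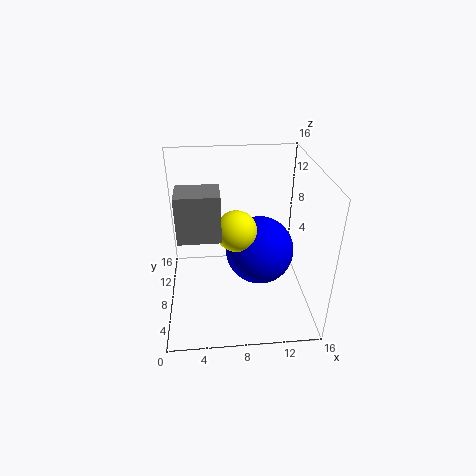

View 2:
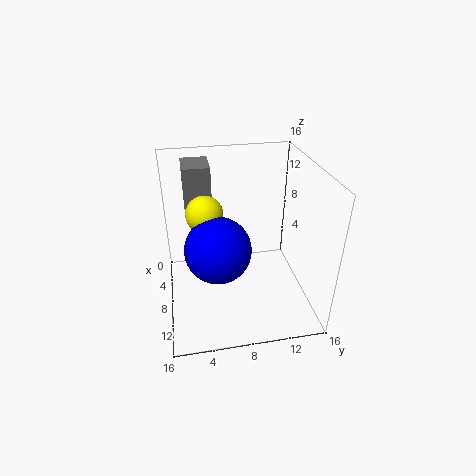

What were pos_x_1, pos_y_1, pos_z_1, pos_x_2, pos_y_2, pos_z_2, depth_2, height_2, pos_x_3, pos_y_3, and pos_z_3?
pos_x_1 = 10, pos_y_1 = 5.5, pos_z_1 = 8, pos_x_2 = 2, pos_y_2 = 2.5, pos_z_2 = 11, depth_2 = 3, height_2 = 4.5, pos_x_3 = 7.5, pos_y_3 = 4.5, pos_z_3 = 11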